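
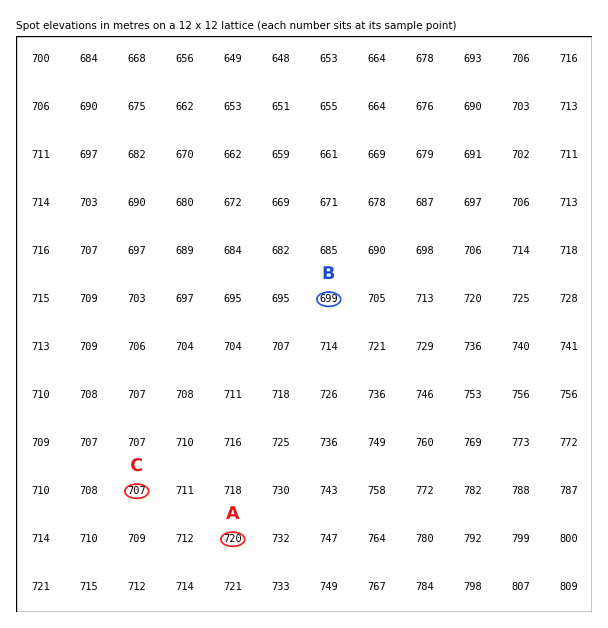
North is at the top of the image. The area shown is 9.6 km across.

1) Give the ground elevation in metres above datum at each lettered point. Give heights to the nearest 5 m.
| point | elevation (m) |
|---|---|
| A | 720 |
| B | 700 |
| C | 705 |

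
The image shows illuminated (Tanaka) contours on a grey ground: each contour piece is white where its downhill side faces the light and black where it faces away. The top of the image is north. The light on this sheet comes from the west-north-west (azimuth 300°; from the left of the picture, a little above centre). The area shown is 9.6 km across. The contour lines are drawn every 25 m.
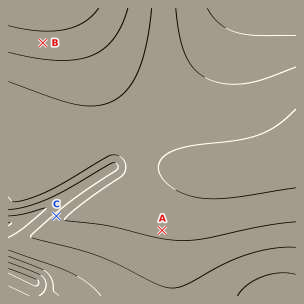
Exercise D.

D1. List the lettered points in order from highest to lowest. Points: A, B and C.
B A C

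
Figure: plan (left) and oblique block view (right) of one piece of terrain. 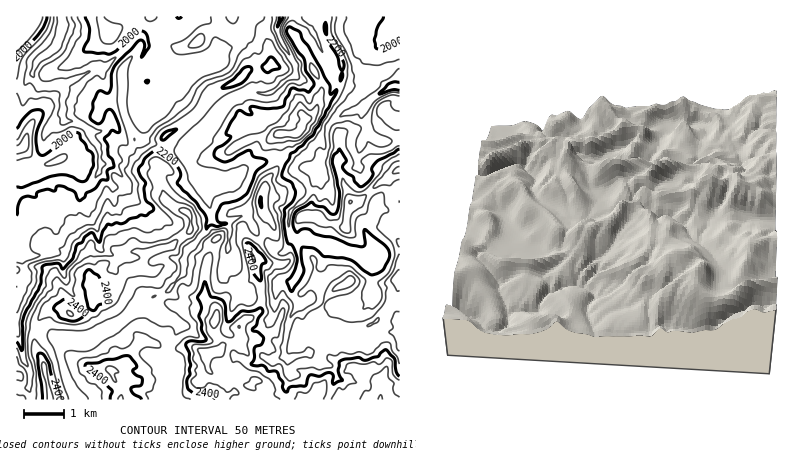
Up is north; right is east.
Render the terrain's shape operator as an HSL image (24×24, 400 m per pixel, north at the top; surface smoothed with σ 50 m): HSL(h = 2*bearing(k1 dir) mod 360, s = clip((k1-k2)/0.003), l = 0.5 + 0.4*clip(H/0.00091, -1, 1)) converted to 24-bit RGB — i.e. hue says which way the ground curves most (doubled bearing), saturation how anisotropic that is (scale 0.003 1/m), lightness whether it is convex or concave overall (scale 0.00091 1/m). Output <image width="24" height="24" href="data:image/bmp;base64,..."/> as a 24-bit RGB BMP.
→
<image width="24" height="24" href="data:image/bmp;base64,Qk32BgAAAAAAADYAAAAoAAAAGAAAABgAAAABABgAAAAAAMAGAAATCwAAEwsAAAAAAAAAAAAAExd7uo9Rze2SWzdsbFtNV3RKt9Z2q1ozhUuRTGZzsSx2obtBPWcqbZkzvrVoaqhjPYuadKXJz2ymHoKj057IfFmmwaB0VZ2HAwfk8fqwSiiNbDx2v3ymgbjDicaYap/Bg2adZV+IMViQ5Ki0dcHHZH+xj9PRgIDauWDHQyVtbcmY6jTLnh0eWMCRhdK1KOSpKwAz2/3ORhpeXKe5jsbTmW66w3mquGm2e09TfkpxKjhY39KTwrNML486lLYZU0AUi4IRYIgxalQ7LpgvbtCiT6DKsTid/0fpYgCRzd9xdExydn9WS14+aIxfi2BYsml0j6e+QmuueK/lC/s//qhamTHP4Hehb57KEzKPzaeYVHN9a6BdgY9QY2E1P4ZEuyMkExOPzZhwbTUzgoAxUIdEQGo9QHVWs7iSgmdli2JtSkYhdihn1/iyHA7e4MM3IoOI/xnObGnjlV6sZaKiZIjKpIrc0nd5SXlgGTFi68bXk5Tb1uX14GbFT4xjUJBhMXk+sleMkGB8VVSrR7m0+PTTBiEt5oqs7Fq+/3ulAzRBzIipi6JRYU04QGsy3D5Sl1p9Dio4mKxrzMBwiSZnyL+DipHFom+zVVGKT3wlHqGCUFzE3OyoKahirCuhaWo+4O95CstipxiuKWlL6nmWa5lAQY9NFhcv3rKREzJHkZNLlOuFlB6fu9aygmGasmSJiFGLisCmO5uEFHtx6uGRKD5TUGqLpjeF5fp5PEoVFUQ6vXqHSqKL+NP4jYfmHDqY88LVKAXCW++z5ya8OoevzKVx0YjXjUSctm2JqKhK065UCBVc4+WhQUKxU0OS66JAs9D2rp70EB3HntSOUZikjbpLZCs2T2RYoe0iYEiEbalGKY9QVLCn6OadZwldcJq6gbHFq4bk9tH5BHxyFseE67OICAcszf7Uchc8LJANoQ21vpQ7YEQ1ZEotYZ5RdlRup9kqVluKg5V6SVR2SY9e3ON3bB25a26lp4Z4cGhKSmE1+anEAHhv/+i5TgCqxdgqlzVWgvWLfwJBaWFARk2l3ffULE6Lhk21l9y2XWqRip6GX1R8cKBzKz1fssx+e0F/oIR0e0JVgiwqz/vWZEzHZhOCM+qdhhJ01/bJtyA5FV7/1dz2KGXb/4VuNnF1MoN3r49nWJeDnGSPcpGbabSQZEubqNV4PTykai5UvVTEzPLegL9XZCdTRZl7VH9XWiqY+fLSy2XGCnxdRrsKUxJVyO2d8tL5GSJDv8lnpVFjXI8zXncncysdEXcr2yJN0FgHdzg2ndJzt7hDW248fVN2cIJsXW9ZIj9K+unRLpaTn3m2TDiAOBlE1fjDEB8o/Jznx7s8V3JMo43IpJHEf620y8ihBCkzuRh9mqjS38yrtuDibzKSnVx+ilxPW4ZELVpFa54k8WpfJzsheWc+TSOws+99Px52N6qI9NfzrvHqGlJftoScr46hjsaSShd8ccKsLJtaz7VxekQpXEtxW3uQloLR99TvKXmAtXtMn6Y8kHMyQoVzEYeD4t2aJUVqQqJTisg9/4BwFCQ2Vp6Q3cbDWApEQNhXdShvdOd9ODGs9NfoVZFbS3RkQYGGibkm41nnUU3c5dL5+9D1K6CHBlyR68O8PHuihUVEf3oqO79r4pC9GVg/iB8L01HUSL2dleVHQF+NMWRHfohD6rLZvGOiMGBbw4yplWXSO6F9Zn0j1oaA+dLiBi8mVY8iiCmhyHaqq9TYQ65rvoacayzJW4iul4CHmGev2fSgODRWcnl6V4RuTW1h3p+mVo9FH3IrictdYXqhaDl51um09hR/2G3PNmt3GGseGPee5LbsS9lGaC4Kaj0KOI1XpoupaECb7eWxPEFwdn1/bYRuQ2lsj6626Mrv8pTtI2AVfHYlCDwh2OF3jiEP4krN2V2KhHCyO7wRHjMAgsdGTEPd0q/mlbhMIGMYDzlO9ebWOTlrdn59gXx1ZHpjN3I0RVoykUln8cHkoITInM/jCAAz2/vQLhZJ7fKlRlqWpYXDtZnWrcRCCikVKXxr0pW0wIC6XLRRAGYY7myukV5/iVNwwGhXUn45QWNUQn5eubR0umdiTtpEYABUme12cSd4pvSYST9pWGZRoYxg5r3SV5uOCTA4p5t3q2yJvaaqv32+D4EMjcE0XaGvV1G78tnqR0CJXJ+IU4ReuNuVLQAzz/zTXClitvapXyxXjV96bHZ5dINvp2Gp7NfWCiFPpEVtkqx3lreHoXGSkF7AjL+NWoqFVnNhmJJGsnGBVF6RY3SH39KOABwz745KYDqU7e2tOTdqoZyEcHeEc4SA"/>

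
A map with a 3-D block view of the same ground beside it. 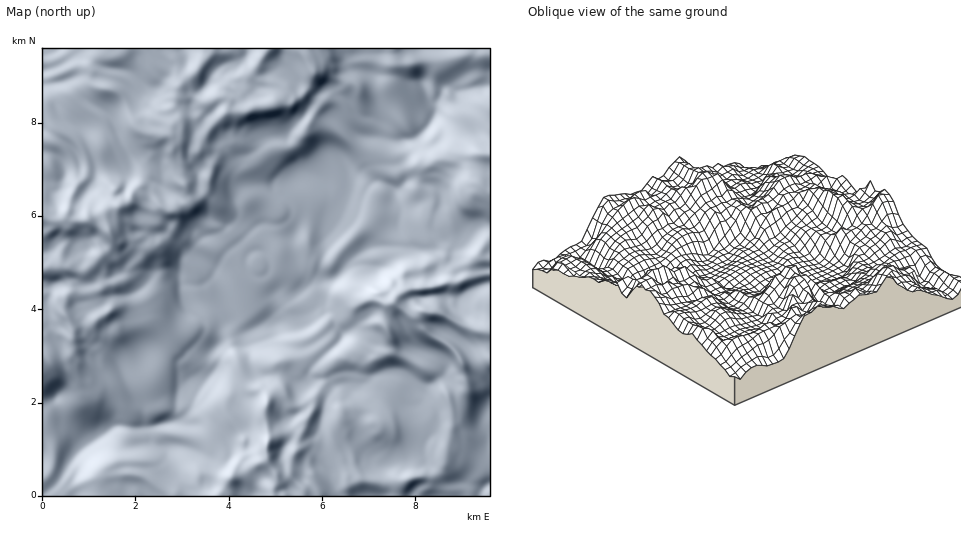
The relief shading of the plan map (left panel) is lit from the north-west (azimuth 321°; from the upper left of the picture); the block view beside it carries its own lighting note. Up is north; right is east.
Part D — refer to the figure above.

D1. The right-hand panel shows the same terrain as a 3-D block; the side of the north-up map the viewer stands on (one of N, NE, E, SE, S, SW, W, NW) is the SE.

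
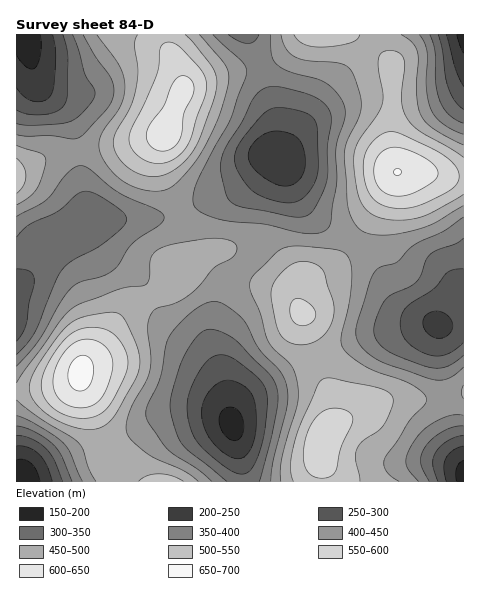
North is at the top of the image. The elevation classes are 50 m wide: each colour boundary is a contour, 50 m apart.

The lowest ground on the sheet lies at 170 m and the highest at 670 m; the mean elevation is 420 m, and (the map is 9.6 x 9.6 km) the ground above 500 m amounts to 19.5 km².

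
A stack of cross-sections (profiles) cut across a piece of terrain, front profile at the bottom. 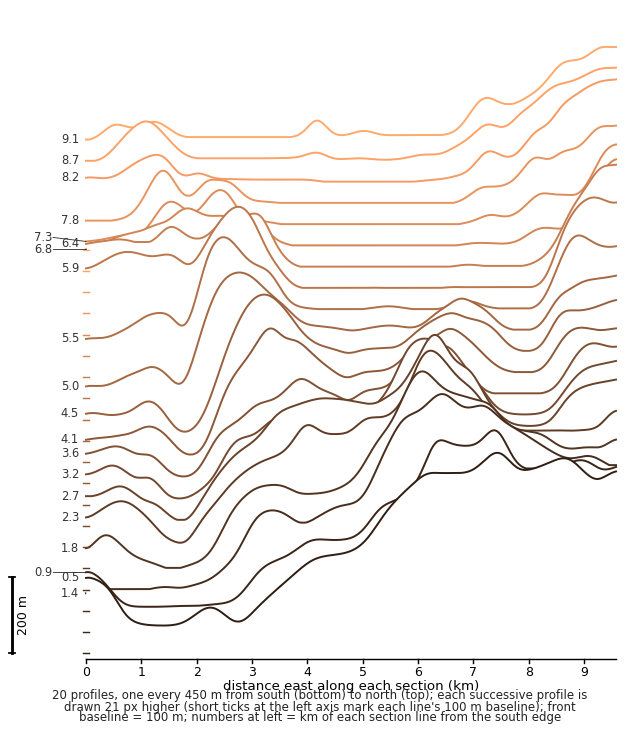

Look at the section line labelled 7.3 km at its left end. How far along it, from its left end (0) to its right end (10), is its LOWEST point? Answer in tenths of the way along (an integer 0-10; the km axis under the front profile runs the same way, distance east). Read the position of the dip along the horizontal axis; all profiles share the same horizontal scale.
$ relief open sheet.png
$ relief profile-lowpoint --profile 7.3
0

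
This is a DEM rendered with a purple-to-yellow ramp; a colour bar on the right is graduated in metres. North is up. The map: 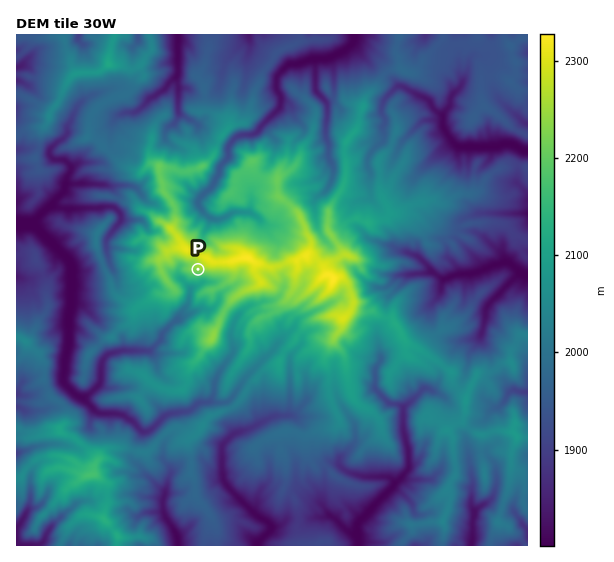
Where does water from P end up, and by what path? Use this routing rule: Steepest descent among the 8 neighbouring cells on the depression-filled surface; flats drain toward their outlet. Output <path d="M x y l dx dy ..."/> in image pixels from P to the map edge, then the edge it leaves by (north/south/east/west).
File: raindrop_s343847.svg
<path d="M198 269l0 15-8 7 0 5-1 1 0 6-2 2-5 6-4 8-3 1-13 13-1 7-11 11-31 0-1 1-4 0-7 3-5 6 0 4-1 2 0 14-2 3-12 12-2 1-6 0-4-2-10-11-2-3 2-21 1-1 1-11 2-1 0-32 2-7 0-28-1-1 0-18-20-20-4-2 0-2-13-13-16 0"/>
exit: west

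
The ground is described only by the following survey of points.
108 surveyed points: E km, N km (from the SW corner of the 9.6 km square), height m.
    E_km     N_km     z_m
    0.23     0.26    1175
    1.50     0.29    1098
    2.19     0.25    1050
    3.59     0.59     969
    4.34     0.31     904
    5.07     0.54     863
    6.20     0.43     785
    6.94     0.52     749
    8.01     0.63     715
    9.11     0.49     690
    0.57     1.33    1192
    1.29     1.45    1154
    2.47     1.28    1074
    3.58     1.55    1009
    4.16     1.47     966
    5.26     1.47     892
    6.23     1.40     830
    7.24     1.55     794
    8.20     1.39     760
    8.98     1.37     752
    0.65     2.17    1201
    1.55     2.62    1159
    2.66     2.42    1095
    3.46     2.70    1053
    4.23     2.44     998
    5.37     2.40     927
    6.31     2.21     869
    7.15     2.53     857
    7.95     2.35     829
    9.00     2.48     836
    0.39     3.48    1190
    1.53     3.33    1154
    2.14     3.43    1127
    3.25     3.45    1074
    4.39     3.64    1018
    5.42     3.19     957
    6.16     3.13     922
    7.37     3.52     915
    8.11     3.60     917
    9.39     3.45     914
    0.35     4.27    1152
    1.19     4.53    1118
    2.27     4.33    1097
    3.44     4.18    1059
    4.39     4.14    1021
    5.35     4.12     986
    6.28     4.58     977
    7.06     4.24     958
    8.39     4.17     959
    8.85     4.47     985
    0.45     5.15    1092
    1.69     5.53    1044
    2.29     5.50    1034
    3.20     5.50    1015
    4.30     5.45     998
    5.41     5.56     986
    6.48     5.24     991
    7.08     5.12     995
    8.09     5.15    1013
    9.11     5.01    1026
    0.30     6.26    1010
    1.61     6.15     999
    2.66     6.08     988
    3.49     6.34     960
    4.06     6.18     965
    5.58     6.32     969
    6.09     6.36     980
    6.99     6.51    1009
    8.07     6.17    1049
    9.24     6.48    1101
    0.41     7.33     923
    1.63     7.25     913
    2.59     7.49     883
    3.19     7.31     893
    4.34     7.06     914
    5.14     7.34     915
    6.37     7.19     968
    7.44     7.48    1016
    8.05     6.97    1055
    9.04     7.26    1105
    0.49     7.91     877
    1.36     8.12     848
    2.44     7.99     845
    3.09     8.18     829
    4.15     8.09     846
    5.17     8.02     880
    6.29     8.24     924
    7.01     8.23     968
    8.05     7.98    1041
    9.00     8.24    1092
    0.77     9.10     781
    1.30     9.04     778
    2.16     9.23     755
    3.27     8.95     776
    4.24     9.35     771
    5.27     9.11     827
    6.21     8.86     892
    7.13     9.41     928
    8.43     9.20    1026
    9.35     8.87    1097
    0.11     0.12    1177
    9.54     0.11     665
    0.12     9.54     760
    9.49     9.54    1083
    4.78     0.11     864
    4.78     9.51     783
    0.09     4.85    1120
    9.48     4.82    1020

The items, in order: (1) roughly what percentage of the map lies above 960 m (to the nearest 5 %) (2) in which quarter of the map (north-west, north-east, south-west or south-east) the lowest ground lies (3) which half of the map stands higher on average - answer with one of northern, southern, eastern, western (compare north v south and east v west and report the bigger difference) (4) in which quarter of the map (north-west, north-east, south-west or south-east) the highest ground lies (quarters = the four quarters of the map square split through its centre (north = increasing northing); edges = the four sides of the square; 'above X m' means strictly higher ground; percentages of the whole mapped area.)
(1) Roughly 55 % of the ground is higher than 960 m.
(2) The lowest ground is in the south-east quarter.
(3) On average the western half of the map is the higher ground.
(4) Look to the south-west quarter for the highest ground.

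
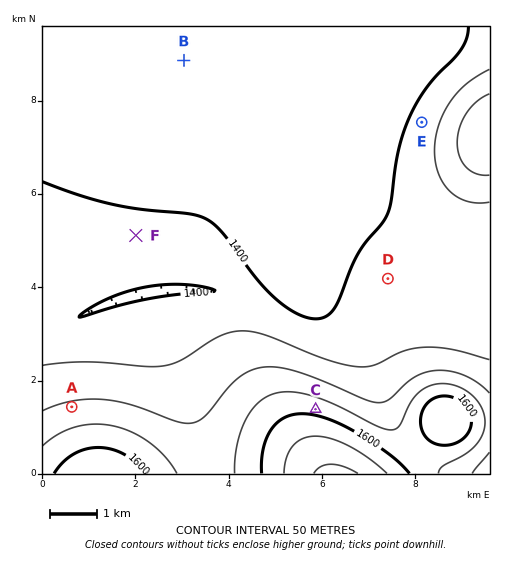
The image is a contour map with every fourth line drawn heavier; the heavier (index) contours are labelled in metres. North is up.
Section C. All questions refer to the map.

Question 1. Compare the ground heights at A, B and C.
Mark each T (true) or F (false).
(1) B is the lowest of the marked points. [T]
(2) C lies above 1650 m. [F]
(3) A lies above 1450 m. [T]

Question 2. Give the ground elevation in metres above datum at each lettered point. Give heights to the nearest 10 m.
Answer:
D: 1410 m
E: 1420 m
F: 1400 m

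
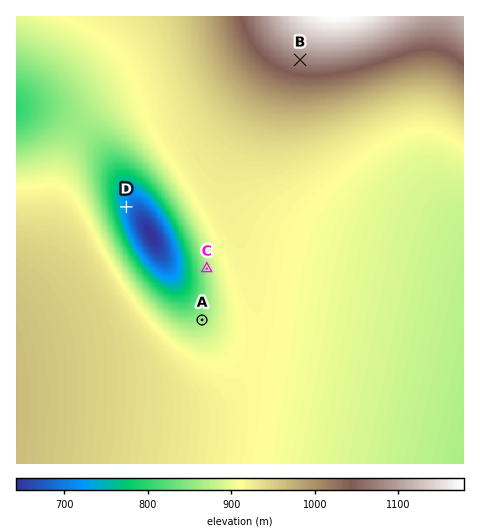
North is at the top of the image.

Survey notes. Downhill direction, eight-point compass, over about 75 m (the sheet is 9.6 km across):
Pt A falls NW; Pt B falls S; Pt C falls W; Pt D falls E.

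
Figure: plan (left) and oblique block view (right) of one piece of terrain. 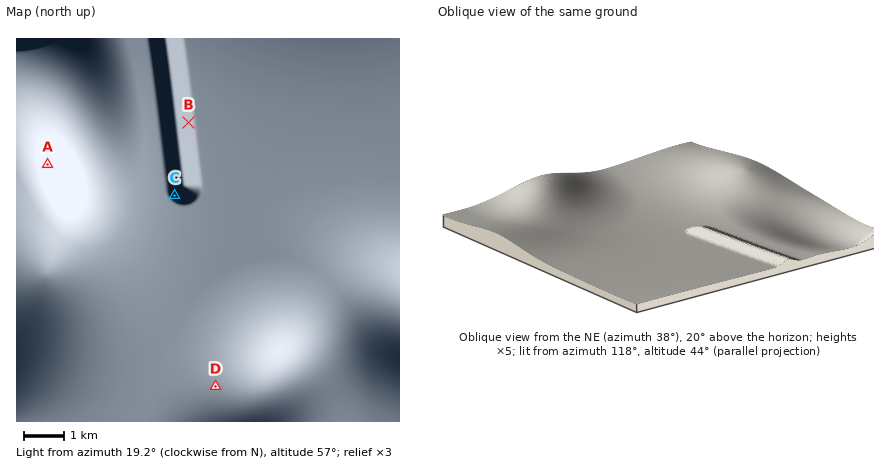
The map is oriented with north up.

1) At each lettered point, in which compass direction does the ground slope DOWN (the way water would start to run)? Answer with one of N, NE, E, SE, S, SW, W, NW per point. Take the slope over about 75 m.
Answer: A NE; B E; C SW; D NW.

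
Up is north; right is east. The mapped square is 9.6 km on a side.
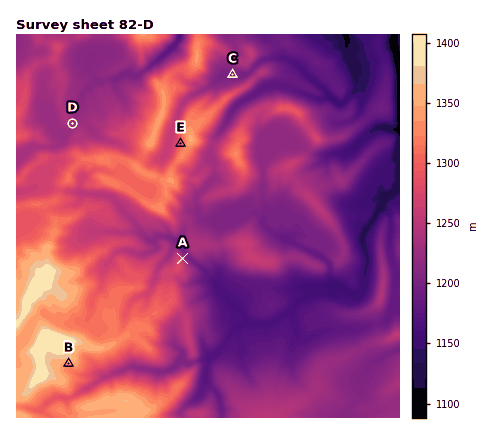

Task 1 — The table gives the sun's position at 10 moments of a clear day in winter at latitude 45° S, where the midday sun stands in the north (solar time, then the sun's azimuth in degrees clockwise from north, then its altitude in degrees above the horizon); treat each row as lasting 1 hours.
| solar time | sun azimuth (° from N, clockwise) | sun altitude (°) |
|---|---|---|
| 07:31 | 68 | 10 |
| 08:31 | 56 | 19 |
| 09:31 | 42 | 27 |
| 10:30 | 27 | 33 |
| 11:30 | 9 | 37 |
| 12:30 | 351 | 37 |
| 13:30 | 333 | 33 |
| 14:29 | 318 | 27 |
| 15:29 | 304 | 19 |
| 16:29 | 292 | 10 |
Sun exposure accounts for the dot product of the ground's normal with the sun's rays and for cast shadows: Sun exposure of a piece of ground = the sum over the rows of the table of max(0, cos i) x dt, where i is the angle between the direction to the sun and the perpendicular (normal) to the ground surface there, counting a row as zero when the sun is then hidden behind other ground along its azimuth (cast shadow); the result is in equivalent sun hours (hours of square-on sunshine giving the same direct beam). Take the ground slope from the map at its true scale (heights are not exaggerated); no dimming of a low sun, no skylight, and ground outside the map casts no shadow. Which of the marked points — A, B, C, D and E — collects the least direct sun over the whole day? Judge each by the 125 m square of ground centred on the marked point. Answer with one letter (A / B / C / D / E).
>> B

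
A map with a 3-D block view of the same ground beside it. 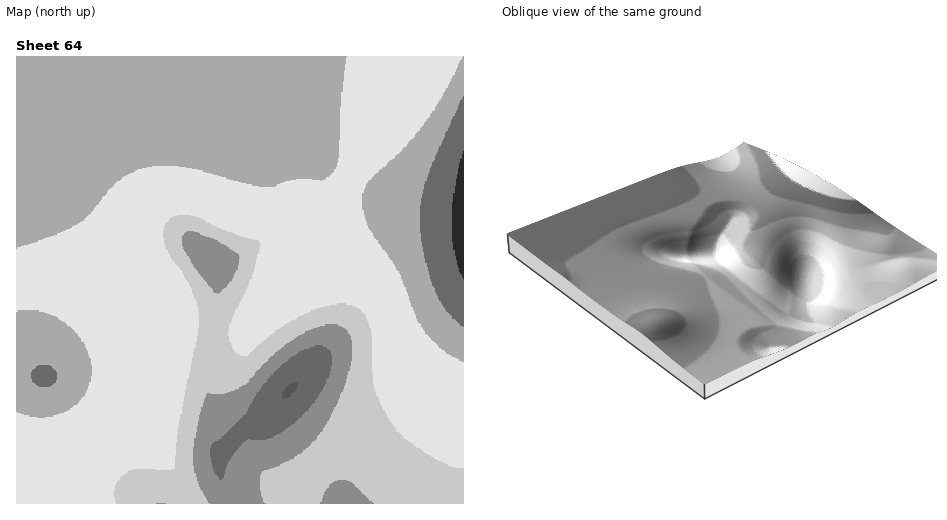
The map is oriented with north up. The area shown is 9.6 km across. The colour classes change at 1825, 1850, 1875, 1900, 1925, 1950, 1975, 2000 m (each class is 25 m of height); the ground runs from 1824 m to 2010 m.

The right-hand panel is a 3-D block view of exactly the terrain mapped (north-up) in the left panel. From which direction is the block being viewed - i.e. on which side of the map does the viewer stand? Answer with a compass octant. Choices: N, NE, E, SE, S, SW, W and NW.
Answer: SW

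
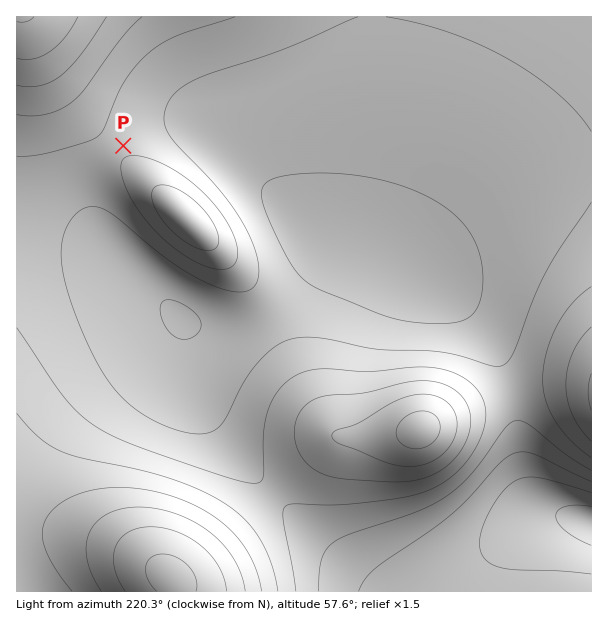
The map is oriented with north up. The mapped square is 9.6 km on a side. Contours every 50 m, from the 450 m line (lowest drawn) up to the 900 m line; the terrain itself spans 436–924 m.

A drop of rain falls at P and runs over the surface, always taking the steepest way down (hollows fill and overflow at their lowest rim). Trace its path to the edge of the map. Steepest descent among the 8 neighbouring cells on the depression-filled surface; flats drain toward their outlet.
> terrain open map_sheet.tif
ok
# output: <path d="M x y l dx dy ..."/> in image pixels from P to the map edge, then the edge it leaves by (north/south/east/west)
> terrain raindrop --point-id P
<path d="M123 146l0 3-9 0-66-66-1-3 0-5-2-1 0-3-1-2 0-3-3-6 0-6-2-1 0-6-1-2-2-9-3-4-1-6-3-3-3-6"/>
exit: north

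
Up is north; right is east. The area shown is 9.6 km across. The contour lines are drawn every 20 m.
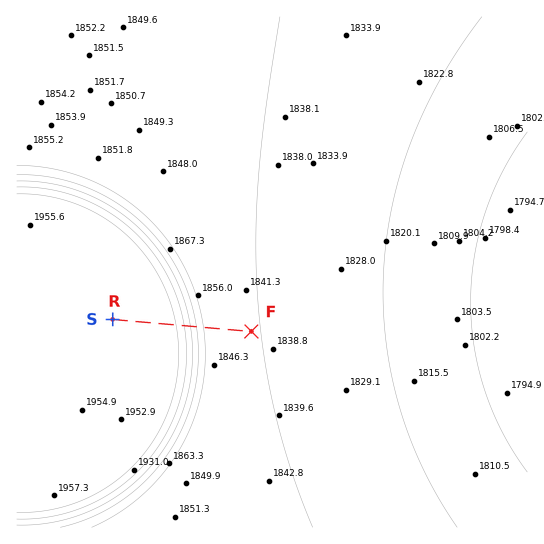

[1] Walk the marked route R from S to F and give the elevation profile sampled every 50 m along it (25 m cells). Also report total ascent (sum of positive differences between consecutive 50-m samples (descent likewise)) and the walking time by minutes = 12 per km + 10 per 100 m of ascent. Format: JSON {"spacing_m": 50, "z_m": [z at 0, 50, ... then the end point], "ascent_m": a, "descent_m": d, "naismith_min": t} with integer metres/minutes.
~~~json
{"spacing_m": 50, "z_m": [1952, 1952, 1952, 1952, 1951, 1951, 1951, 1951, 1951, 1951, 1950, 1950, 1950, 1950, 1950, 1950, 1949, 1949, 1949, 1949, 1949, 1948, 1946, 1944, 1939, 1934, 1927, 1919, 1911, 1902, 1893, 1885, 1876, 1868, 1861, 1855, 1851, 1847, 1846, 1845, 1844, 1844, 1844, 1844, 1843, 1843, 1843, 1843, 1842, 1842, 1842, 1841, 1841, 1841], "ascent_m": 0, "descent_m": 111, "naismith_min": 31}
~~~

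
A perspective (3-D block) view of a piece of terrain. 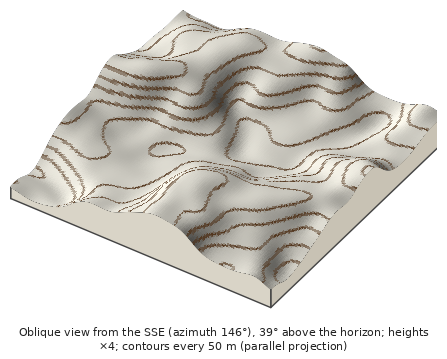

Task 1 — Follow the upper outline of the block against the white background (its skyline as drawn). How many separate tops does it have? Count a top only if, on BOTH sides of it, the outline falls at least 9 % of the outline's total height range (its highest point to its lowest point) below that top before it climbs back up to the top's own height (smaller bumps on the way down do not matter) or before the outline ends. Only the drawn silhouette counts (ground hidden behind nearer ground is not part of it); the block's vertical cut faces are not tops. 1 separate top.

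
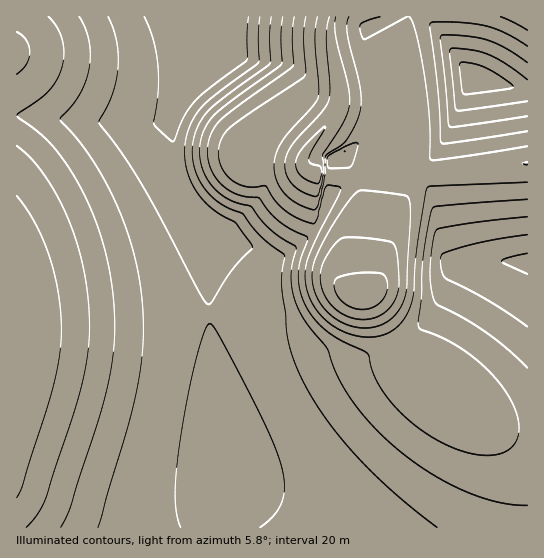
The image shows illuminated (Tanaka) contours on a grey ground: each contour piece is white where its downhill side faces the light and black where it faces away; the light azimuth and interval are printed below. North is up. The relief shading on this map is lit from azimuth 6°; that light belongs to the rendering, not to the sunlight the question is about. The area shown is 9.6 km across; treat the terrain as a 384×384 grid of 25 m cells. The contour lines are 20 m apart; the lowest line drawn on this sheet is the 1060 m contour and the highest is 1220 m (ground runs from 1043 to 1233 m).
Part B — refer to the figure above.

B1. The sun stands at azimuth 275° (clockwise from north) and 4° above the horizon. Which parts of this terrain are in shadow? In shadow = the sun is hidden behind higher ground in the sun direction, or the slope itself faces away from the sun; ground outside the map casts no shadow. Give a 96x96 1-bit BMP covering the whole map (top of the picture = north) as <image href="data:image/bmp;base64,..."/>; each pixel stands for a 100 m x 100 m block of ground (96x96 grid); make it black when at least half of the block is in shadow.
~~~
<image width="96" height="96" href="data:image/bmp;base64,Qk2+BAAAAAAAAD4AAAAoAAAAYAAAAGAAAAABAAEAAAAAAIAEAAATCwAAEwsAAAIAAAAAAAAA////AAAAAAAAAAAAAAAAAAAAAAAAAAAAAAAAAAAAAAAAAAAAAAAAAAAAAAAAAAAAAAAAAAAAAAAAAAAAAAAAAAAAAAAAAAAAAAAAAAAAAAAAAAAAAAAAAAAAAAAAAAAAAAAAAAAAAAAAAAAAAAAAAAAAAAAAAAAAAAAAAAAAAAAAAAAAAAAAAAAAAAAAAAAAAAAAAAAAAAAAAAAAAAAAAAAAAAAAAAAAAAAAAAAAAAAAAAAAAAAAAAAAAAAAAAAAAAAAAAAAAAAAAAAAAAAAAAAAAAAAAAAAAAAAAAAAAAAAAAAAAAAAAAAAAAAAAAAAAAAAAAAAAAAAAAAAAAAAAAAAAAAAAAAAAAAAAAAAAAAAAAAAAAAAAAAAAAAAAAAAAAAAAAAAAAAAAAAAAAAAAAAAAAAAAAAAAAAAAAAAAAAAAAAAAAAAAAAAAAAAAAAAAAAAAAAAAAAAAAAAAAAAAAAAAAAAAAAAAAAAAAAAAAAAAAAAAAAAAAAAAAAAAAAAAAAAAAAAAAAAAAAAAAAAAAAAAAAAAAAAAAAAAAAAAAAAAAAAAAAAAAAAAAAAAAAAAAAAAAAAAAAAAAAAAAAAAAAAAAAAAAAAAAAAAAAAAAAAAAAAAAAAAAP4AAAAAAAAAAAAAAf+AAAAAAAAAAAAAAf/wAAAAAAAAAAAAAf/8AAAAAAAAAAAAAf//AAAAAAAAAAAAAf//gAAAAAAAAAAAAf//gAAAAAAAAAAAAP//wAAAAAAAAAAAAP//wAAAAAAAAAAAAP//wAAAAAAAAAAAAH//wAAAAAAAAAAAAH//wAAAAAAAAAAAAH//wAAAAAAAAAAAAD//gAAAAAAAAAAAAD//AAAAAAAAAAAAAD/+AAAAAAAAAAAAAB/8AAAAAAAAAAAAAB/4AAAAAAAAAAAAAB/4AAAAAAAAAAAgAA/wAAAAAAAAAAAwAA/gAAAAAAAAAAA4AA/AAAAAAAAAAAA8AAfAAAAAAAAAAAA+AAeAAAAAAAAAAAA/AAcAAAAAAAAAAAA/gAMAAAAAAAAAAAAfwAAAAAAAAAAAAAAf4AAAAAAAAAAAAAAf4AAAAAAAAAAAAAAfwAAAAAAAAAAAAAAfwAAAAAAAAAAAAAD/wAEAAAAAAAAAAAB/wAGAAAAAAAAAAAA/wAHAAAAAAAAAAAA/4AHgAAAAAAAAAAAf4AHwAAAAAAAAAAAP8AH4AAAAAAAAAAAH8AH4AAAAAAAAAAAD+AH8AAAAAAAAAAAD+AH+AAAAAAAAAAAB/AH/AAAAAAAAAAAB/AH/gAAAAAAAAAAB/AH/gAAAAAAAAAAB/AH/wAAAAAAAAAAB/AH/4AAAAAAAAAAB/AH/4AAAAAAAAAAB+AH/4AAAAAAAAAAB+AH/wAAAAAAAAAAD+AH/wAAAAAAAAAAD+AH/gAAAAAAAAAAD8AH/AAAAAAAAAAAD8AH+AAAAAAAAAAAD8AP4AAAAAAAAAAAD8APwAAAAAAAAAAAH8APgAAAAAAAAAAAH8APAAAAAAAAAAAAD8AMAAAAAAAAAAAAD4AAAAA="/>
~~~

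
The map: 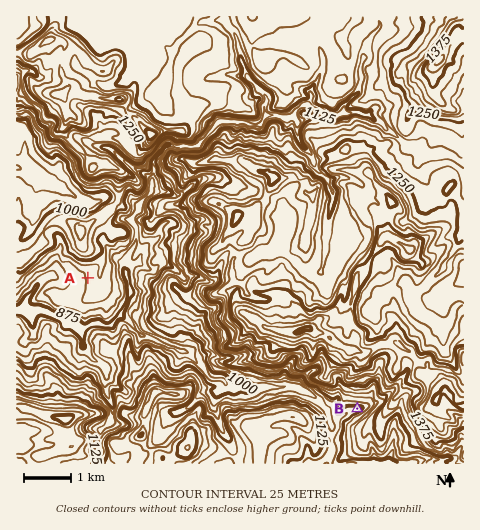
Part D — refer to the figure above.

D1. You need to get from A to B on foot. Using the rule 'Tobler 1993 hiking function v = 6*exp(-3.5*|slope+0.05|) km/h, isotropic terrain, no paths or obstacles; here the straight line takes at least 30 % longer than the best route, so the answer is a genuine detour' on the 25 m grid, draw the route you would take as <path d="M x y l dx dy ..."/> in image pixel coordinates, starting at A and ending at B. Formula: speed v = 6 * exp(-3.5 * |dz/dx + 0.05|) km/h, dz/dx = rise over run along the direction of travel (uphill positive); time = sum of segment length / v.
<path d="M88 278l8 16 12 12 15 7 2 3 15 16 54 26 3 4 5 2 9 10 3 1 9 0 12 6 6 0 11 5 14 0 3 2 24 0 37 18 4 1 2 3 3 1 4 0 5-2 9 0"/>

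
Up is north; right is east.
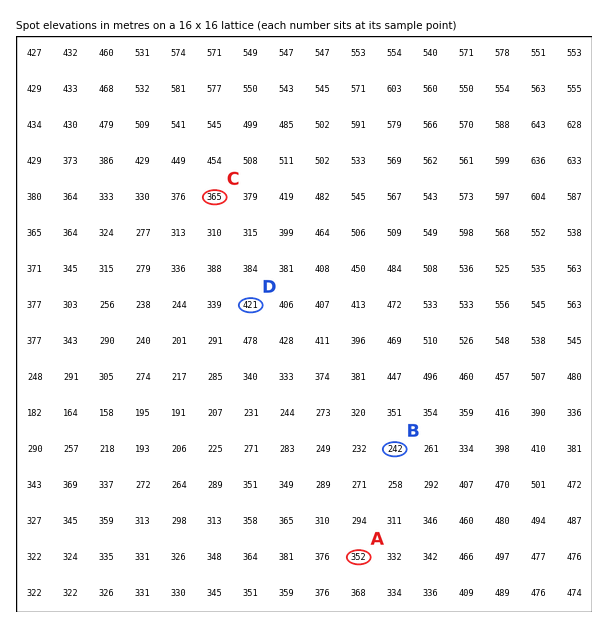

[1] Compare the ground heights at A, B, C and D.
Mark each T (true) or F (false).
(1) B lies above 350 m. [F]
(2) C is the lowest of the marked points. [F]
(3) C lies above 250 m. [T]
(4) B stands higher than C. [F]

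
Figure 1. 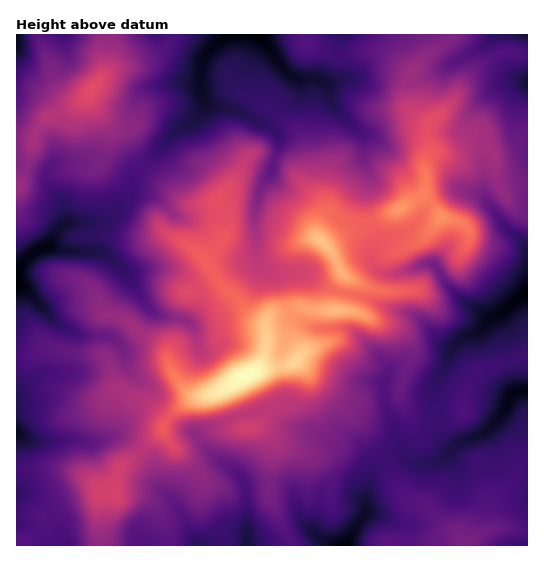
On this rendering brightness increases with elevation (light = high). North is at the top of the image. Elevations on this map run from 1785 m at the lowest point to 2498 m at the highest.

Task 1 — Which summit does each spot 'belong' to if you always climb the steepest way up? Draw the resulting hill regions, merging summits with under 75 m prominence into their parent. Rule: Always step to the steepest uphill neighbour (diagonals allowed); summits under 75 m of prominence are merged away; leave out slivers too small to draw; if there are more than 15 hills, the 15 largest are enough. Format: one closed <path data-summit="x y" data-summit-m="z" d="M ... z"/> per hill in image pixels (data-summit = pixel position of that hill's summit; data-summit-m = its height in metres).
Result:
<path data-summit="247 375" data-summit-m="2498" d="M205 101l-6 14-22 15-40 41-4 6-5 20-11 11-7 11-9 4-35 0-9 8-6 12-5 4-15 7-10 10-5 9 1 273 328 0 20-33 0-13 4-17 7-15 7-9 8-4 11-1 8 7 11 4 16-3 10-7 14-13 26-12 17-18 4-12 5-7 15-4-1-96-25 20-12 6-9 11-19 8-9 9-3 0-8-4-15-18-14-11-23-5-27-12-34-8-26-16-30 0-8-4-8-12-2-44 6-26 11-16 0-6 7-16 0-13-8-9-34-17-24-4z"/><path data-summit="399 209" data-summit-m="2345" d="M527 34l-30 0-22 17-57 30-13 0-14-6-9 0-16 4-20-1-21 6 7 20 31 31 1 4 0 24 5 12-4 33 3 15 8 14 0 10-4 8 1 10 12 9 10 0 32-11 7 2 10 16 18 20 27 17 9-3 30-23 0-43-7-10-20-16-17-27 1-45 30-15 1-32 12-19z"/><path data-summit="93 88" data-summit-m="2220" d="M227 34l-211 1 1 238 5-10 13-12 11-4 11-16 9-8 35 0 12-7 4-8 11-11 5-20 4-6 40-41 16-9 8-10 3-6-4-18 3-27 2-5z"/><path data-summit="321 240" data-summit-m="2410" d="M259 34l-30 0-7 4-17 17-2 5-3 27 3 10 6 8 28 5 34 17 8 9 0 13-7 16 0 6-11 16-6 26 1 36 4 15 13 9 30 0 26 16 34 8 27 12 23 5 8 5 21 24 8 4 3 0 9-9 19-8 11-11-30-18-18-20-10-16-7-2-32 11-10 0-12-9-1-10 4-8 0-10-9-18-2-20 4-24-5-12-1-28-31-31-7-22-10-4-16 1-10-5-8-7z"/><path data-summit="462 541" data-summit-m="2037" d="M527 390l-14 3-5 7-4 12-17 18-26 12-14 13-10 7-16 3-11-4-8-7-11 1-8 4-7 9-7 15-4 17 0 13-9 12-11 20 182 1z"/>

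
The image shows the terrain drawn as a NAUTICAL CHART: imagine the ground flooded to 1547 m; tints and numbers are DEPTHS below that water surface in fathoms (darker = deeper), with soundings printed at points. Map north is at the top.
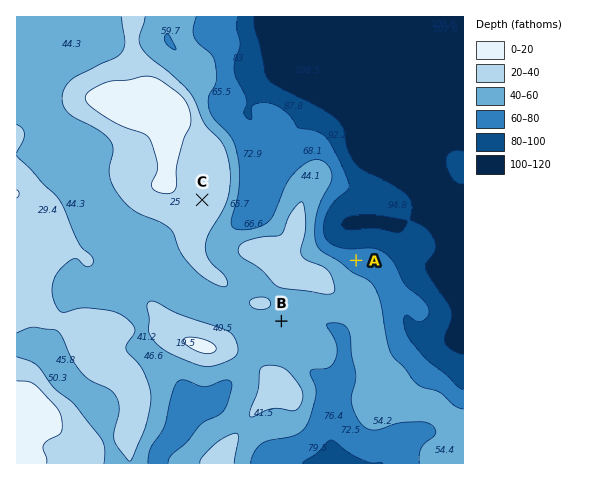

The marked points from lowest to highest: A B C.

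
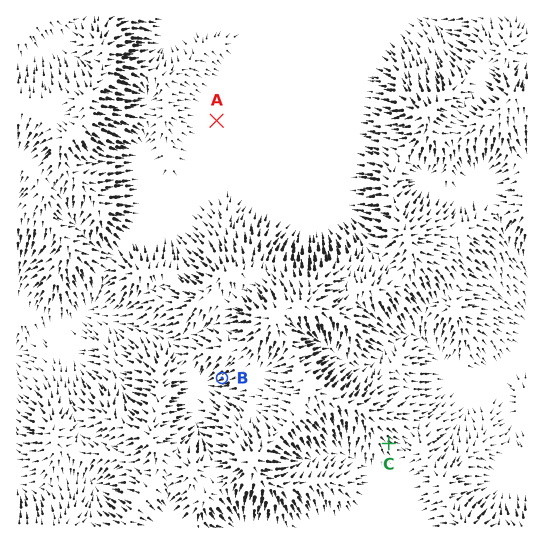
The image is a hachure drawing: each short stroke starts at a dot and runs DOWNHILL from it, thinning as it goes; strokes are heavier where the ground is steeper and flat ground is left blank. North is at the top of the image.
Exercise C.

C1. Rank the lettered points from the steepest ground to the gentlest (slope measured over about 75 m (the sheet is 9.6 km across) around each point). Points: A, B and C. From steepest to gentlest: B C A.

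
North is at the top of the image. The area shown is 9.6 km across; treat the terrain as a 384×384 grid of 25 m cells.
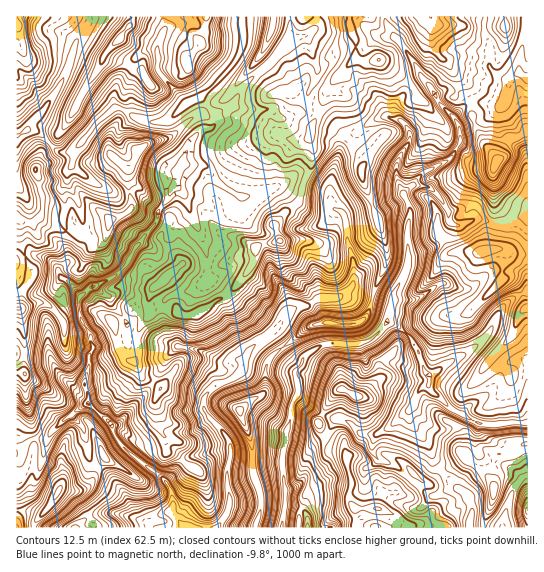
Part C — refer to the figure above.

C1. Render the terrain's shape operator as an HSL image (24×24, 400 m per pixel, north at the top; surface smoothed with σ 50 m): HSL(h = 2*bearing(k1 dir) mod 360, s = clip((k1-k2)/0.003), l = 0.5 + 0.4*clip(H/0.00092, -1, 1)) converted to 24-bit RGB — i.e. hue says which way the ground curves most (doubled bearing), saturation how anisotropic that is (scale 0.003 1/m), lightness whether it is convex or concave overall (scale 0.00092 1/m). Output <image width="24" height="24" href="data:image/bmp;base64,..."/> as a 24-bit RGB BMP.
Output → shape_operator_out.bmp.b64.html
<image width="24" height="24" href="data:image/bmp;base64,Qk32BgAAAAAAADYAAAAoAAAAGAAAABgAAAABABgAAAAAAMAGAAATCwAAEwsAAAAAAAAAAAAAUX3O9FRMIlwtP7dQrZUvdDA0ZIdCeDxgnlk8EZVtTGSp++jQAhAx/jtcsHfOls6NbZjBd6zBS6KtkX3Ium+TRCeWhLcy4mFIP1R2456uwp3YcZDMY1+qo0l3puXMYA98e6tfLqzKNSJK8frRBAQv18CCS1xtztmfV2mPpGNgcHy+TJA4kVxtOy1U8OKzDsuRV4lbLbSh08CVtkSIVyqoz/z3MwASJapf2eziGhh3eGjJ2u63EwQvyNZkV3xPvdyDOo2Krlhzu1N7kF6rh0xxabKmw7B7NnxdkaJvIWCB0rF9b0KbgvWxMwAWsuLmidLWPrhAezamh0QQ3uGXBxAs2Jufb5avuOOyPi+3dreOnG5vakRznK3Ed4a3rnmklX2praFNFlJC6Y2CevCYMwAxyJh9jqh3lNSVTIK0LQcmtfiQqJhUCRUqxmFpZtGO04A5d2gwSn9AgF5zfVGEb82CKKkua6oPrdcYle5aZDV2BL1GlQAR1hY0KolqysydjMU+IhA5jVrr2vjTqU9uGl14IqrB53ltZUA5sMiRUop8OmVrhdOvlBcOnEYsloSvWp2c3+l3Z9jesCokGxJ8tYebr4dyas2ZyLCRKjhQEXEniJtA9tXadke9Cxco27e1vuLqxZPSr26fTIybeiuElZy9sH2pbIh1iG+V3uikPhE75taOACJqpZl0pMqhQXt66LvKaGKxU4aZNWNa58x1UDYwIlhrf8uk0bbeozbCxIl9VUmegDkrRXZMvIOhnHlwc2yK1tiDFw457PTXAAQz0d6TtrF7cFVMXlAVq0sdaH1JM180LXxB85LUXXUXFjMAMi0BDS0G6r3Jag1uwKpqZXZHHFUoy3eTkGhls8V5FhVJ2PnCPwBandmqoVNyrlmeaFy60aXAlnmhcahxPpFlIE5K8Mz/18z/0Mz/mfb/Bzcm0S68wb7PtKPHdMV1GUBCx4J/0YymUqLcvwC1d+Tohy9lqXSXra1nZK2If2arz5DQtZKfupxwGz5HKVUQTFsSMjAa/cmsChkpLZ1HwaZ+lYWo3qO/HHV9P746wYN2MHpd5wJACm0AAI0SsXejwZS5oI5vV3RjVHhU0JuqlNaGfgCFUcpkoUlnK4Zv159rCsJyIUOn+cosb2crZoZQ1Ja3P22zl7NZiSM9NpGN012IfuuHB5OHll+WvpSPbmKidXCOnF5x1SF6lM1/SEesk8mqTC2LTohJ+vXRBxQs2aeKd32yqo2faZZ6jWalpYdgdoXEXXG5dXKt1rmLEEk4rM8zfZdte118c4+Oabezz0HOwO25NUnHq5DHTB56tJCd4PbKDAQvn9KKXauqqoanh4WmkWmWfXi6sXB3aIidaV2T56bbvJnaCmpqt6mRf1uLgI9ydHRdYKGr0oGSfapGM2haVzNpsMmV5bilCA8r3OexciFeXXQ/pJVKYH5idzpZpNB/U0GYdr+aUSs0379/LoLYeTmBlXNvkI9+fnJuW3hahnxc38qmKidOdEd1xu2rdXE8KQuG+mEGsYFKXj1Qu9FiR3Vsj1TInc1xLGl0dyxFZ6N00OeqKCJEUGx/k4t4i2Nlg316h3tyX3dT2qd3Gi9DY22n5OOvKRRIkK8wAbNox5jQgmS38O3bMFVqQ6qz2WN5IWd1alyyqtnO66u8RzGOQHVZYmOJl4eWjICPlH+Sjnadma11mV3DOKOExZeRiymYcSfvsFDGAGw3xlB93+C5mSagMXc1yEiMz49uEkQ30c1cQrpd7FW62HjXO3dnZpRyjW+MmImYfYeatZWLhVuKYpOEYJJ/6tXqIQSJoKZ4CQCwm+KFkGN5yn/Mc6lgLmVl7M3ORISMT4QraDMuh5U7M2lCvnm7UlOXYIiClYphgHhcaYpppGl8iJN2ZpBeVyYdaKy3dN6bdQF2k8mCW21adY5ntKV3NH9zUpqE3pmcN01qmVqg2fLlqhtlJ2gvVo+dUlSokpKukImrZnuZqn2bnqB6glZ3dJ6JccSObA5emMGDdo1+dImHa5SNsnl8f4mmKlRh2JygS1Goc8OrjxWa0KDN0Y+vMGJNgzvBUKozkJFvmnp8T1mItICamHavjLekhC1+i6ZWjruccX+FlWxxcYtUgMSOkmCOSlp2VIuH5Ka2SJ5bMy9uiaOCx5Sie6C3J0Za7KObM2hYhWVhiXWWo59rXaV7q11fhi2CkLyEhn5bZop3mFlfWJt8tb9QYVh5jniPSXBugpBL4JaJRVqAXohqtJtub7VfREJrwZxMcki9hJxkVF9ssLiAk2tdaDyAe6qco7KSZ4SkT1mYt2x5T2yp"/>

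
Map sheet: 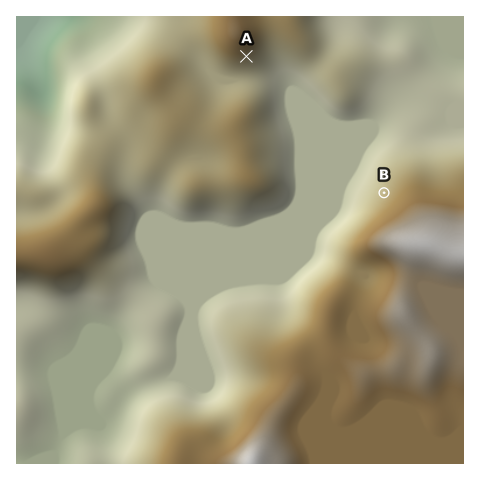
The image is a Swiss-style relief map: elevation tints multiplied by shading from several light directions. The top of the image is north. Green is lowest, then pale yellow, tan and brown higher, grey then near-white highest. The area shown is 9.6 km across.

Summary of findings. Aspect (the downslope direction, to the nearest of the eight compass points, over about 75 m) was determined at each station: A SE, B NW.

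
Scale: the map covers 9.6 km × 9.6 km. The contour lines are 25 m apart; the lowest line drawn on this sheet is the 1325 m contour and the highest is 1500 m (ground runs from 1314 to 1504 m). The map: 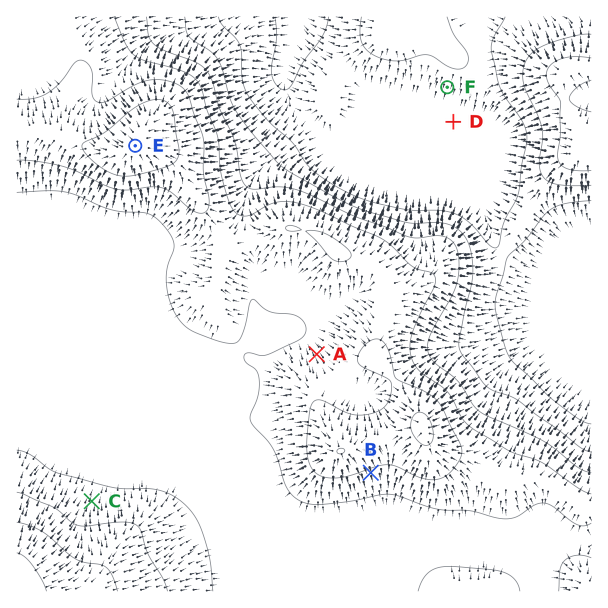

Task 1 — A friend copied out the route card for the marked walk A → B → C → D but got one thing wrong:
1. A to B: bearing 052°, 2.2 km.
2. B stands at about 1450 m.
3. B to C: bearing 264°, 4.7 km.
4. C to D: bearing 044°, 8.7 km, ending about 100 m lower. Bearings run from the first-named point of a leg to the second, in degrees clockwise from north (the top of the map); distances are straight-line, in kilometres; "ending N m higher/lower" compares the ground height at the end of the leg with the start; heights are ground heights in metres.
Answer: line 1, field bearing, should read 156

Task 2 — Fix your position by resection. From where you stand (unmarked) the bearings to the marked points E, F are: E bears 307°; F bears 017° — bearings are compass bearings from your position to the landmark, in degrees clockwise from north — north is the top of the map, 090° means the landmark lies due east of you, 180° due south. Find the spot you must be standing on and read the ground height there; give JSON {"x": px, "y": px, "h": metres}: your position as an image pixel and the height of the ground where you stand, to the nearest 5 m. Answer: {"x": 374, "y": 326, "h": 1445}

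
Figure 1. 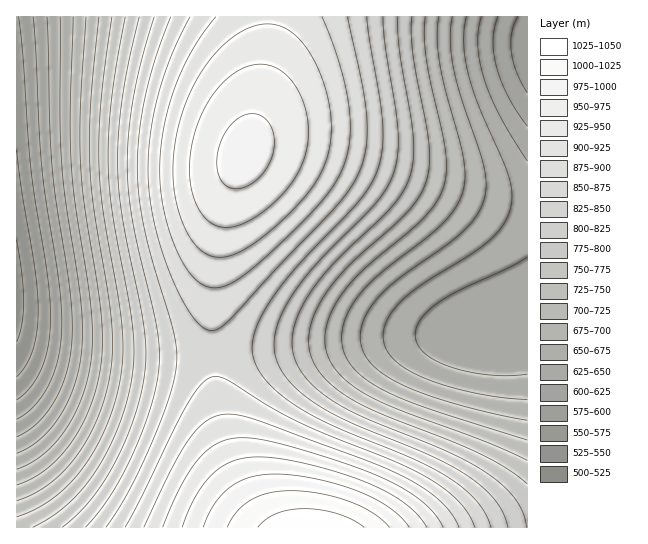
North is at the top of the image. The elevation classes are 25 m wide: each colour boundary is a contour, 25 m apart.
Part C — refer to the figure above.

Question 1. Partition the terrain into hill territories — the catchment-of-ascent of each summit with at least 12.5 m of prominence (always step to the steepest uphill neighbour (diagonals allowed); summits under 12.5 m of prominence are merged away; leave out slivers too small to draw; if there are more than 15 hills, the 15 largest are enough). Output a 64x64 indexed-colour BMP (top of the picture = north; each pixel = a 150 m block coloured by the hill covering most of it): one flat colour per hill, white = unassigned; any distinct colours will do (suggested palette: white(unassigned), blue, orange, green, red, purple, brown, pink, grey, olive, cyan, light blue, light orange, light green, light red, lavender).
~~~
<image width="64" height="64" href="data:image/bmp;base64,Qk12CAAAAAAAAHYAAAAoAAAAQAAAAEAAAAABAAQAAAAAAAAIAAATCwAAEwsAABAAAAAAAAAA////ALR3HwAOf/8ALKAsACgn1gC9Z5QAS1aMAMJ34wB/f38AIr28AM++FwDox64AeLv/AIrfmACWmP8A1bDFACIiIiIiIiIiIiIiIiIiIiIiIiIiIiIiIiIiIiIiIiIiIiIiIiIiIiIiIiIiIiIiIiIiIiIiIiIiIiIiIiIiIiIiIiIiIiIiIiIiIiIiIiIiIiIiIiIiIiIiIiIiIiIiIiIiIiIiIiIiIiIiIiIiIiIiIiIiIiIiIiIiIiIiIiIiIiIiIiIiIiIiIiIiIiIiIiIiIiIiIiIiIiIiIiIiIiIiIiIiIiIiIiIiIiIiIiIiIiIiIiIiIiIiIiIiIiIiIiIiIiIiIiIiIiIiIiIiIiIiIiIiIiIiIiIiIiIiIiIiIiIiIiIiIiIiIiIiIiIiIiIiIiIiIiIiIiIiIiIiIiIiIiIiIiIiIiIiIiIiIiIiIiIiIiIiIiIiIiIiIiIiIiIiIiIiIiIiIiIiIiIiIiIiIiIiIiIiIiIiIiIiIiIiIiIiIiIiIiIiIiIiIiIiIiIiIiIiIiIiIiIiIiIiIiIiIiIiIiIiIiIiIiIiIiIiIiIiIiIiIiIiIiIiIiIiIiIiIiIiIiIiIiIiIiIiIiIiIiIiIiIiIiIiIiIiIiIiIiIiIiIiIiIiIiIiIiIiIiIiIiIiIiIiIiIiIiIiIiIiIiIiIiIiIiIiIiIiIiIiIiIiIiIiIiIiIiIiIiIiIiIiIiIiIiIiIiIiIiIiIiIiIiIiIiIiIiIiIiIiIiIiIiIiIiIiIiIiIiIiIiIiIiIiIiIiIiIiIiIiIiIiIiIiIiIiIiIiIiIiIiIiIiIiIiIiIiIiIiIiIiIiIiIiIiIiIiIiIiIiIiIiIiIiIiIiIiIiIiIiIiIiIiIiIiIiIiIiIiIiIiIiIiIiIiIiIiIiIiIiIiIiIiIiIiIiIiIiIiIiIiIiIiIiIiIiIiIiIiIiIiIiIiIiIiIiIiIiIiIiIiIiIiIiEREiIiIiIiIiIiIiIiIiIiIiIiIiIiIiIiIhEREREREREREREREREREiIiIiIiIiIiIiIiIiIiIhERERERERERERERERERERERERERERIiIiIiIiIiIiIhEREREREREREREREREREREREREREREREREREREREiIiERERERERERERERERERERERERERERERERERERERERERERERERERERERERERERERERERERERERERERERERERERERERERERERERERERERERERERERERERERERERERERERERERERERERERERERERERERERERERERERERERERERERERERERERERERERERERERERERERERERERERERERERERERERERERERERERERERERERERERERERERERERERERERERERERERERERERERERERERERERERERERERERERERERERERERERERERERERERERERERERERERERERERERERERERERERERERERERERERERERERERERERERERERERERERERERERERERERERERERERERERERERERERERERERERERERERERERERERERERERERERERERERERERERERERERERERERERERERERERERERERERERERERERERERERERERERERERERERERERERERERERERERERERERERERERERERERERERERERERERERERERERERERERERERERERERERERERERERERERERERERERERERERERERERERERERERERERERERERERERERERERERERERERERERERERERERERERERERERERERERERERERERERERERERERERERERERERERERERERERERERERERERERERERERERERERERERERERERERERERERERERERERERERERERERERERERERERERERERERERERERERERERERERERERERERERERERERERERERERERERERERERERERERERERERERERERERERERERERERERERERERERERERERERERERERERERERERERERERERERERERERERERERERERERERERERERERERERERERERERERERERERERERERERERERERERERERERERERERERERERERERERERERERERERERERERERERERERERERERERERERERERERERERERERERERERERERERERERERERERERERERERERERERERERERERERERERERERERERERERERERERERERERERERERERERERERERERERERERERERERERERERERERERERERERERERERERERERERERERERERERERERERERERERERERERERERERERERERERERERERERERERERERERERERERERERERERERERERERERERERERERERERERERERERERERERERERERERERERERERERERERERERERERERERERERERERERERERERERERERERERERERERERERERERERERERERERERERERERERERERERERERERERERERERERERERERERERERERERERERERERERERERERERERERERERERERERERERERERERERERERERERERERERERERERERERERERERERERERERERERERERERERERERERERERERERERERERERERERERERERERERERERERERERERERERERERERERERERERERERERERERERERERERERERERERERERERERERERERERERERERERERERERERERERERERERER"/>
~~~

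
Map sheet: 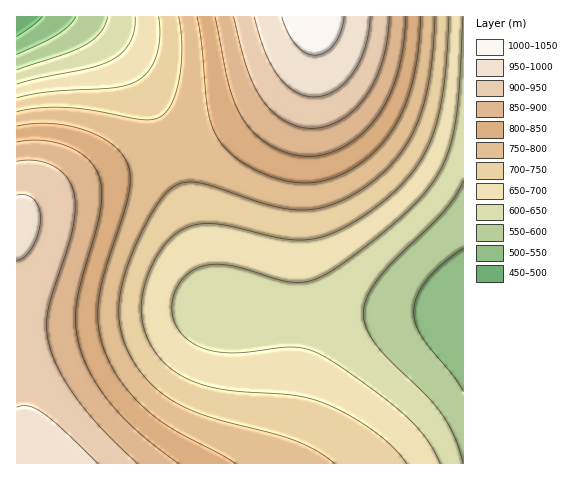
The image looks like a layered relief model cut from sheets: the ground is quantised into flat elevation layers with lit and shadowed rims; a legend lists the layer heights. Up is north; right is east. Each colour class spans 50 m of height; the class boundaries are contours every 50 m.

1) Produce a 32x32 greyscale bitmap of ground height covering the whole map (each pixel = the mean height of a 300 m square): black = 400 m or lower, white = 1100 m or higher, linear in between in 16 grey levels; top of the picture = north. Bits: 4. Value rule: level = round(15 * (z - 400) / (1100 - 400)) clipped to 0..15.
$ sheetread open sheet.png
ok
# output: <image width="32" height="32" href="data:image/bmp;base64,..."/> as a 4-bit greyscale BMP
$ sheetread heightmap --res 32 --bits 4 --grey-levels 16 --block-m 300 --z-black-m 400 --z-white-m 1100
<image width="32" height="32" href="data:image/bmp;base64,Qk12AgAAAAAAAHYAAAAoAAAAIAAAACAAAAABAAQAAAAAAAACAAATCwAAEwsAABAAAAAAAAAAAAAAABEREQAiIiIAMzMzAERERABVVVUAZmZmAHd3dwCIiIgAmZmZAKqqqgC7u7sAzMzMAN3d3QDu7u4A////AN3czLu6qZmYiIiId3d2ZlXMzMu7qpmYiIiId3d3ZmVUzMy7uqmYiIiHd3d3dmZVVMzLu6qZiId3d3d3dmZlVUTMu7qpmId3d3d3dmZmVVREy7uqmYh3dmZmZmZmZVVEQ7u7qpiHdmZmZmZmZVVURDO7uqmYd2ZmZmZmZVVVREMzu7qpiHdmVVVVVVVVVEQzM7u6qYh2ZVVVVVVVVUREMzO7upmHdmVVVVVVVVVEQzMzu7qph3ZlVVVVVVVVREMzM7u6qYh2ZVVVVVVVVVREMzPLuqmIdmZVVVVVVVVUREMzzLupmHdmZVVmZmZlVURDM8y7qph3ZmZmZmZmZlVUREPMu6qYh3ZmZmZ3d2ZmVUREzMu6mYd3d3d3d3d3ZmVURMy7upmId3d3d4iId3dmVUTMu7qZiId3eIiIiIiHdmVUu7uqmYiIiIiImZmYiHdmVbu6qpmIiIiImZmZmZiHdlWqqqmYiIiIiZmqqqqZiHZlmZmZiIiIiJmaqqqqqZh3ZYiIiIiIiIiZqru7u6qYh2V3d3d3d3iImqq7u7u6mYdlZnd3d3d4iZqrvMzLuqmHZVVmZmZnd4mau8zMzLupiHZEVVVWZneJmrvM3dzLqph2NERFVWZ3iZq8zd3cy7qYdiM0RFVWd4mqvM3d3cy6mHYiMzRFVneJq7zd3d3Muph2"/>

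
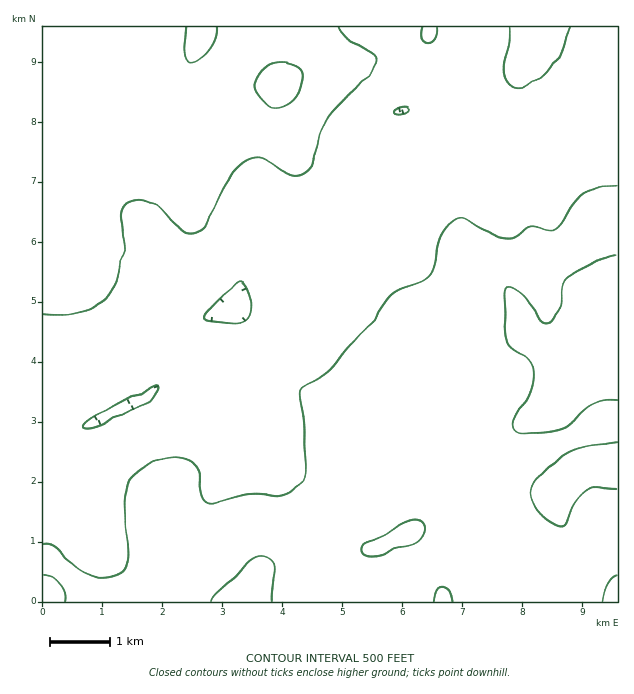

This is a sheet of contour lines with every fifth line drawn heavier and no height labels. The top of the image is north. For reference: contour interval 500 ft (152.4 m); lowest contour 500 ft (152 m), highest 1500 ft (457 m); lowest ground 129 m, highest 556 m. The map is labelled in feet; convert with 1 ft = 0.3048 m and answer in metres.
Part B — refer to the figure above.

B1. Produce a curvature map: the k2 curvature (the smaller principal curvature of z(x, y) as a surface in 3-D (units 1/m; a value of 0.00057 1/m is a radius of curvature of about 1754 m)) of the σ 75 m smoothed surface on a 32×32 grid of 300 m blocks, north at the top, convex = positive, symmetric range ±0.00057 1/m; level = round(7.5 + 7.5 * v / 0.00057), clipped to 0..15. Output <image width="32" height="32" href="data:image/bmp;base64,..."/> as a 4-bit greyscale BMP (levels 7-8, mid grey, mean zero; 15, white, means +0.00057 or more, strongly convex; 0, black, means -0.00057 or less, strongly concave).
<image width="32" height="32" href="data:image/bmp;base64,Qk12AgAAAAAAAHYAAAAoAAAAIAAAACAAAAABAAQAAAAAAAACAAATCwAAEwsAABAAAAAAAAAAAAAAABEREQAiIiIAMzMzAERERABVVVUAZmZmAHd3dwCIiIgAmZmZAKqqqgC7u7sAzMzMAN3d3QDu7u4A////AGZ3aIN4mWRnZmZXl0Z2Znh3ZUVSRWeFd2ZlVoZWdVZnl2QlUzVopnVol2VVVmRWZpdSN3Qlh4ZVeIeYZWZEZmZlU0mFFIdkR2VoqnVVR3VWZmNKqCFWZHhCSKhUVVqmRIZ1R6liRmRBAANURmZYlkaGd2aHZUZiFIYhJWZnRGhoJFeIhlZlYDvHVlNFaFIUZwABVmZXhUBIlleGM3llMCKlEAJFV4QSV3ZniFE3aKU0l3YQFXmBFmh2Znd0ACWnRkZnlANocVhlZ3d3dkAEhTZUVogiV4N4ZHiHd3dWMoVYUyN3QkZUZmVXZoh1R5FYiGVSR2I0VURVVWiZhSWTF4iJlkd2RGVVVURYqHQmkgVniphldmRDaYZlNGQyR4BJmYh3Y1VVInqGaHIjR4gxaIqHiWE1iCFnZVZ1BJiFBEQ0eJpgJ5lCQyIjZxCFIEU0ZndkAEeHUyABEVdgVDR3Jal2UyNYl0A1ZjBIkxiWZkRmd4dmZndQSZcwR6cjdmZmVUeoeHVnYTiFAGeGdEZ3eHc3l3h1V2NWhgFmZ4dHhnmHRVRWZVZUh1MAE0aHVYdodlRDMjRXZauWUQAAN3VnZmaGVmVUMlfKmHcyMAFmVmZnh3dkWIEGqalnVIpAJVZ3d2iWZDi3AmioRVV6lEVVd3dnh3QWmUQyECNWeqV3RXd3"/>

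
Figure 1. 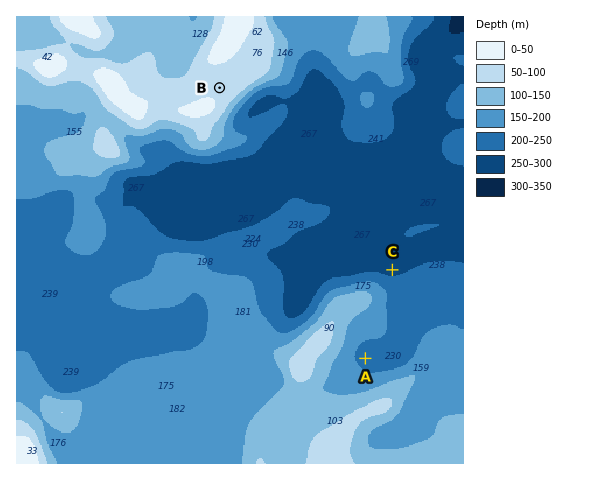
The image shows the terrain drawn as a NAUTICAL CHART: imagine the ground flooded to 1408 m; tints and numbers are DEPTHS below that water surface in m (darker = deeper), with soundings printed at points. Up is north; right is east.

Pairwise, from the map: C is lower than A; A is lower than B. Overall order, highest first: B A C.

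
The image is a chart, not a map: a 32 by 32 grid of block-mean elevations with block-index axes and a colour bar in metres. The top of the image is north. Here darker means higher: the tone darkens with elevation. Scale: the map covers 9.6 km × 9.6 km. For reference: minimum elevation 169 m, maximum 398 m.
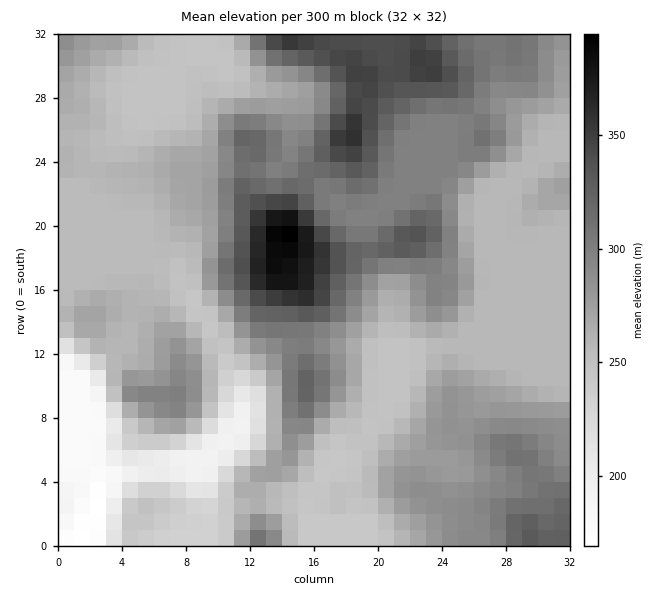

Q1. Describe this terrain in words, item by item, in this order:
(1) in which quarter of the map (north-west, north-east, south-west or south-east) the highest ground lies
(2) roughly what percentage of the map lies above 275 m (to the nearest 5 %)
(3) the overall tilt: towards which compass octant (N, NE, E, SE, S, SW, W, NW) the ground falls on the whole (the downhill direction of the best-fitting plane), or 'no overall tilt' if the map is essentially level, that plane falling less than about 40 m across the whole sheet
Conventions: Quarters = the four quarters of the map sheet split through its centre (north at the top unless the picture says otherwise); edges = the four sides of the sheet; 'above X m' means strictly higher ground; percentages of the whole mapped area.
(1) Look to the north-west quarter for the highest ground.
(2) Ground above 275 m makes up about 45 % of the sheet.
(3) The general tilt is down to the south-west (the land rises towards the north-east).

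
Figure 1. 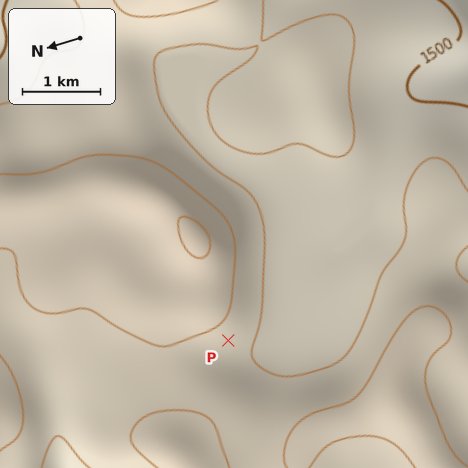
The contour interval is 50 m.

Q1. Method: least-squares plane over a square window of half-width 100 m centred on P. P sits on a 6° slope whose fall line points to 240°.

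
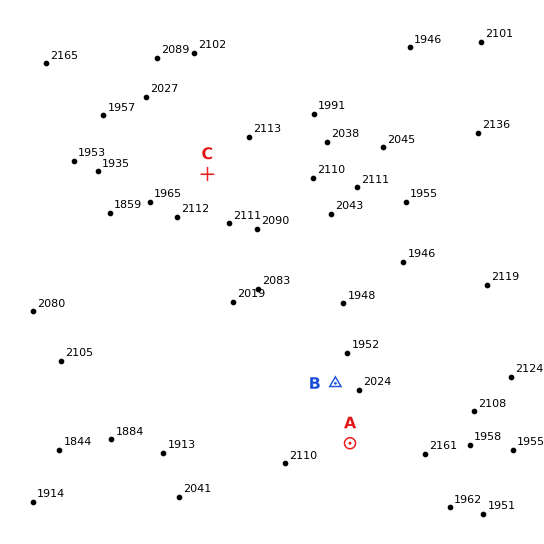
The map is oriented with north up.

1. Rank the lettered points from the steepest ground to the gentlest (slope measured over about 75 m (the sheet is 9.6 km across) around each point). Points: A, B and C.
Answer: C B A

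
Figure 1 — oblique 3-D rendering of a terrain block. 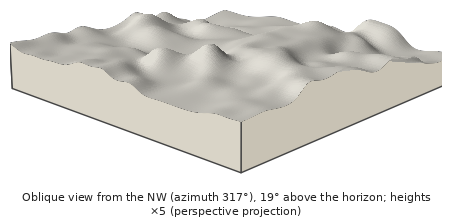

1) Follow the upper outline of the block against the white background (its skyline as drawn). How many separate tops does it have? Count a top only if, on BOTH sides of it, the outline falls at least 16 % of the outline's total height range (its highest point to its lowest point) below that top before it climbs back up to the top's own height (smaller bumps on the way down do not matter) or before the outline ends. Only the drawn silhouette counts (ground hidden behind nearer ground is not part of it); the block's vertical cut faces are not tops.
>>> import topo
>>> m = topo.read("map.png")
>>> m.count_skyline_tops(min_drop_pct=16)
3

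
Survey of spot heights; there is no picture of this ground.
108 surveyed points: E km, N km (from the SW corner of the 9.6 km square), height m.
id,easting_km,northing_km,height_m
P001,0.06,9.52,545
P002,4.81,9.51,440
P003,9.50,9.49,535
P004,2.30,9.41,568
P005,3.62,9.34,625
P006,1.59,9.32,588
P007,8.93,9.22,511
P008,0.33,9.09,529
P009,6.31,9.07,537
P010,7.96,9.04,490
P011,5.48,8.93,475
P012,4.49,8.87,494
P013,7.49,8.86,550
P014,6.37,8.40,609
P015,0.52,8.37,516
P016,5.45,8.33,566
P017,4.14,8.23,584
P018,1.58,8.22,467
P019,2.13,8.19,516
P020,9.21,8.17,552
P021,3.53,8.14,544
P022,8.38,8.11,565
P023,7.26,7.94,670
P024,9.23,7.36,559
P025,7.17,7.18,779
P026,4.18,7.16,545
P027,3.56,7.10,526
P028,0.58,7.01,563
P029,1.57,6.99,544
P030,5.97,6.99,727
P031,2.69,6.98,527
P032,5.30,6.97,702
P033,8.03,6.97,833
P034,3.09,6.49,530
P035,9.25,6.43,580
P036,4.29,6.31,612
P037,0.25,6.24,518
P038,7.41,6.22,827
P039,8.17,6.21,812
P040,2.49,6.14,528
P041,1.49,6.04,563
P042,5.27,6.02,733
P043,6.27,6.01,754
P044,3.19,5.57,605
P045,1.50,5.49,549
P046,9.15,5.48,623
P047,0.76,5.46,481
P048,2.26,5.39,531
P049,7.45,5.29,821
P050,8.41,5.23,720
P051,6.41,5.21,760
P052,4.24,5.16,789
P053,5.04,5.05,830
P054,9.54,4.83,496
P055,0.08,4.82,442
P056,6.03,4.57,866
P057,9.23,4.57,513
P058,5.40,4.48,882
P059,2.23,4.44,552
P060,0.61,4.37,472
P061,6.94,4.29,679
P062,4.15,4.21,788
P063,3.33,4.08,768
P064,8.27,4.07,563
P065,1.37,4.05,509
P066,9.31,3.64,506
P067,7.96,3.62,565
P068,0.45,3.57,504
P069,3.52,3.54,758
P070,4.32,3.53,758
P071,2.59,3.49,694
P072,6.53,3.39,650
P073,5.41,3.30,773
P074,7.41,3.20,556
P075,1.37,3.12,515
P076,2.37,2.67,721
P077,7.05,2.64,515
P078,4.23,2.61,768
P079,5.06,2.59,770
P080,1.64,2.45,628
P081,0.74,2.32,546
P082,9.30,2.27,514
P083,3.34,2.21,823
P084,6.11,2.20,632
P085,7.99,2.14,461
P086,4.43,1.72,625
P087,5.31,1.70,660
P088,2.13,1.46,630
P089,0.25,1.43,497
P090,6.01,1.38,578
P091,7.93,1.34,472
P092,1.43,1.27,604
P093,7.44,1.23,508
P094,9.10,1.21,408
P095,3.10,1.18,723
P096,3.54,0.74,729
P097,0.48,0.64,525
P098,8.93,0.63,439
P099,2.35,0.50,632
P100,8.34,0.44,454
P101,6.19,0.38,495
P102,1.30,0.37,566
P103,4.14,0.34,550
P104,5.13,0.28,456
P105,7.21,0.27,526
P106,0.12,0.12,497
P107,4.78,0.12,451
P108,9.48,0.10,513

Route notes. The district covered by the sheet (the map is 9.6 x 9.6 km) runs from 390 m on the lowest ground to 885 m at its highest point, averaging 605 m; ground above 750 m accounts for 15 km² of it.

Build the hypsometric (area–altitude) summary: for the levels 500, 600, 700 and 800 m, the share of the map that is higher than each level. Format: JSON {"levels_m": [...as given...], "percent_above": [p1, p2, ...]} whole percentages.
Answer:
{"levels_m": [500, 600, 700, 800], "percent_above": [84, 42, 24, 6]}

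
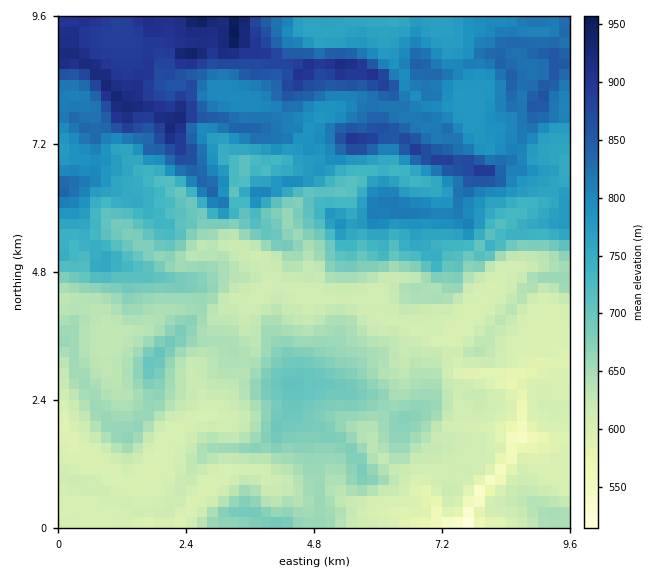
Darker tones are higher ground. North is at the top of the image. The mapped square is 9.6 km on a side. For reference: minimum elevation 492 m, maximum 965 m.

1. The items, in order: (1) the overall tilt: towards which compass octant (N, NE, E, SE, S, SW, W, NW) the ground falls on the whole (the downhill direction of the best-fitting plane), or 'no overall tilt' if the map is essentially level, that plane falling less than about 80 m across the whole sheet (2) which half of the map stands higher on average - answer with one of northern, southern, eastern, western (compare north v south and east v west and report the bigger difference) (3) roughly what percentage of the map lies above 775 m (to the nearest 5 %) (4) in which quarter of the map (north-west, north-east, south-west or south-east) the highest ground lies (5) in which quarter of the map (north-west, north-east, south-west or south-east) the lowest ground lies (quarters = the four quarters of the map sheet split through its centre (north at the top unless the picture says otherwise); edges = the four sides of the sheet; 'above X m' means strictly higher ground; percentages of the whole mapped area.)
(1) The general tilt is down to the south (the land rises towards the north).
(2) Taken as a whole, the northern half is higher than the southern.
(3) Ground above 775 m makes up about 30 % of the sheet.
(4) The highest point lies in the north-west quarter of the map.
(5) Look to the south-east quarter for the lowest ground.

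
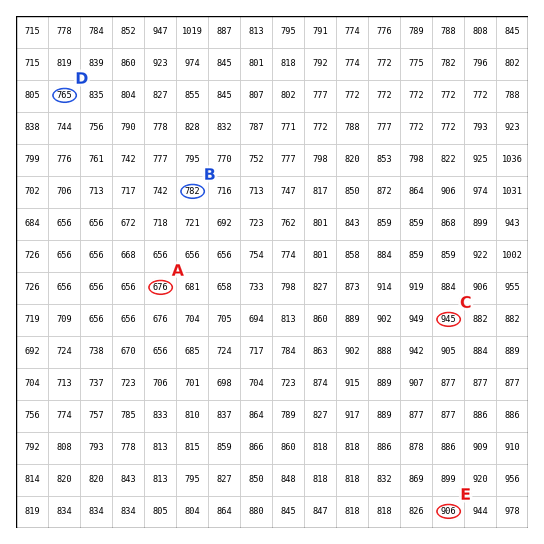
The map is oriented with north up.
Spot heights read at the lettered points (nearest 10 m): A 680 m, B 780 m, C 950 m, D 760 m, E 910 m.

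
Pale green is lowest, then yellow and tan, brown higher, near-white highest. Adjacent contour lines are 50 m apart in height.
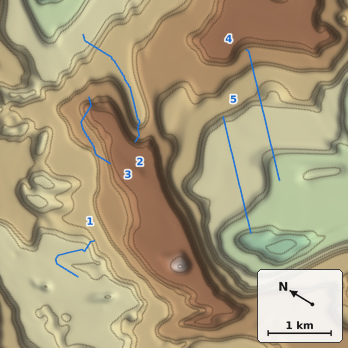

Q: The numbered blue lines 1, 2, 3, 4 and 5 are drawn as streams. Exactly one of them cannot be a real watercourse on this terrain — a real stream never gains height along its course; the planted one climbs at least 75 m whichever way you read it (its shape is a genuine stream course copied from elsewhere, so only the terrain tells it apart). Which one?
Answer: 3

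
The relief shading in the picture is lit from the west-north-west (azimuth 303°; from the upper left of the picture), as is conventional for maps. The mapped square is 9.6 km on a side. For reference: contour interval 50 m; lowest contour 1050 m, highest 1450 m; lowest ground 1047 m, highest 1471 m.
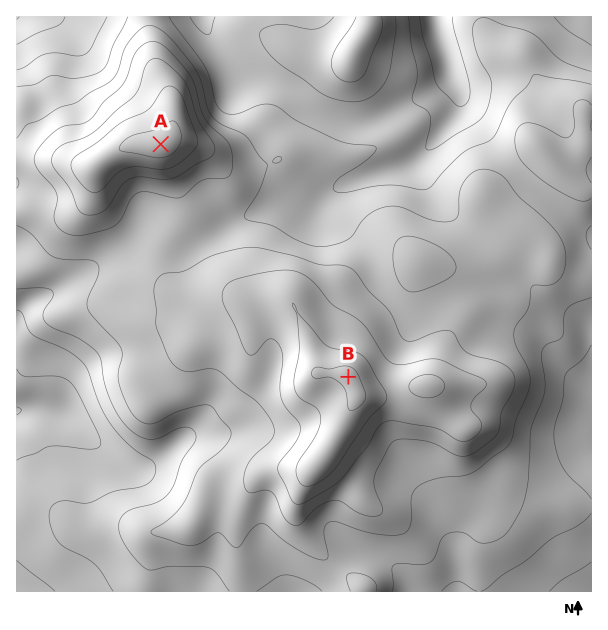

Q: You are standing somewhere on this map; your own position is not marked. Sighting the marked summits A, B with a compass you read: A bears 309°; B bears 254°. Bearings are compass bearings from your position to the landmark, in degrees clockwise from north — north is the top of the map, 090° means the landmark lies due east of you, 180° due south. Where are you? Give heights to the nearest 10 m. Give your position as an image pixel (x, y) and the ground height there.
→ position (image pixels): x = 422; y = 356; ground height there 1330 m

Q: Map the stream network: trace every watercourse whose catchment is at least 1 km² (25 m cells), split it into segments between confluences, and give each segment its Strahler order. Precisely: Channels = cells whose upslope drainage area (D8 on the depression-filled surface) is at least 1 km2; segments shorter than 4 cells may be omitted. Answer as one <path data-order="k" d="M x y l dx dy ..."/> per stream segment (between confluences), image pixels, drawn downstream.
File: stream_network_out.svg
<path data-order="1" d="M57 591l-40 0"/><path data-order="1" d="M561 591l30 0"/><path data-order="1" d="M203 585l-3 6-8 0"/><path data-order="1" d="M591 585l0 6"/><path data-order="1" d="M272 560l7 15 0 3 3 4 2 8 1 1 8 0"/><path data-order="1" d="M354 548l5 3 7 1 5 3 3 0 12 6 4 5 2 0 25 25 38 0"/><path data-order="1" d="M425 477l1 6 2 2 0 4 3 6 0 5 1 1 0 3 3 6 0 3 3 6 9 12 2 6 1 2 0 3 2 1 1 12 2 2 0 34"/><path data-order="2" d="M153 465l-3 2-22 0-3-2-5-4-1 0-5-5-1 0-8-7-1 0-29-27-10-6-3 0-6-3-5 0-1-2"/><path data-order="1" d="M587 447l4 0 0-25"/><path data-order="2" d="M215 432l-18 0-2 2-3 0-6 3-10 9-2 0-19 19-2 0"/><path data-order="1" d="M243 426l-3 0-4 3-9 2-2 1-10 0"/><path data-order="1" d="M197 420l-2 3-42 42"/><path data-order="2" d="M50 411l-6 0-2-1-25 0"/><path data-order="1" d="M267 377l-3 6-49 49"/><path data-order="1" d="M98 360l-33 33 0 5-3 6-8 7-4 0"/><path data-order="1" d="M423 317l5-5 24-12 9-1 1-2 74 0 12 12 9 0 1 2 5 0 9 4 4 5 2 0 13 13 0 89"/><path data-order="1" d="M374 269l-2-6-4-6 0-2-45-45 0-7"/><path data-order="1" d="M222 227l8-5 3 0 4-3 8-1 4-3 3 0 8-5 3 0 6-3 48 0 19-19 2 0"/><path data-order="1" d="M143 216l-5 11-3 3-3 6-22 22-2 0-16 12-5 2-3 3-7 3-15 10-27 12-18 18 0 92"/><path data-order="1" d="M561 212l20 16 6 3 4 0 0 5"/><path data-order="1" d="M318 209l5-6"/><path data-order="2" d="M323 203l15-15"/><path data-order="2" d="M338 188l9-5 3 0 4-3 3 0 5-3 3 0 1-1 3 0 2-2 3 0 1-1 3 0 6-3 5 0 1-2 6 0 2-1 9-2 6-4 1 0 21-21"/><path data-order="1" d="M425 183l-5-7 0-5-1-1 0-11 9-9 0-1 7-8 0-1"/><path data-order="2" d="M435 140l5-5 0-1 4-5 0-1 6-6 0-2 5-4 3-6 0-20"/><path data-order="1" d="M348 123l17 0 1-1 5 0 28-14 3-3 21-10 26-26"/><path data-order="2" d="M458 90l-6-12 0-3-3-6"/><path data-order="1" d="M276 84l-9-1-1-2-8 0-1-1-11 0-1-2-5 0-6-6"/><path data-order="1" d="M234 77l0-5"/><path data-order="2" d="M234 72l-10-15 0-1-12-15-6-12 0-3-2-2 0-7-1 0"/><path data-order="2" d="M449 69l-2-9-1-1 0-5-2-1 0-3-1-2 0-3-2-1 0-3-1-2 0-3-3-6 0-7-2-2 0-4"/><path data-order="1" d="M77 44l0-2-26-25"/><path data-order="1" d="M17 33l0-16"/><path data-order="2" d="M51 17l-34 0"/><path data-order="1" d="M62 17l-11 0"/>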